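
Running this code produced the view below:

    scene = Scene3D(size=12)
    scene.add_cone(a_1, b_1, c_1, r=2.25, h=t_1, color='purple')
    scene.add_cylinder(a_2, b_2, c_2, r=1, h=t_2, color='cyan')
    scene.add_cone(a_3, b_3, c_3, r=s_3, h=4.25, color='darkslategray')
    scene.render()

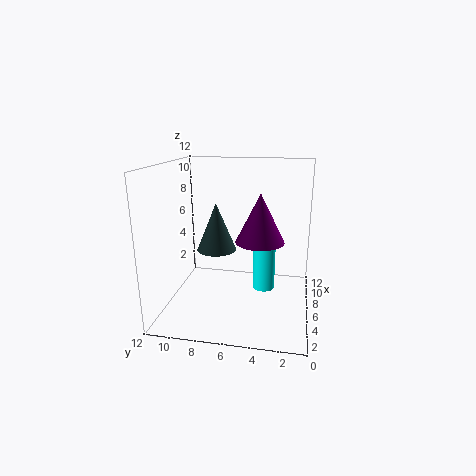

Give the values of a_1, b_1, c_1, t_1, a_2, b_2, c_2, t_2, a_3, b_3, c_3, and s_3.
a_1 = 8.75; b_1 = 4.5; c_1 = 4.75; t_1 = 4.5; a_2 = 8.25; b_2 = 4; c_2 = 0.5; t_2 = 4.5; a_3 = 7.5; b_3 = 8.25; c_3 = 4.25; s_3 = 1.75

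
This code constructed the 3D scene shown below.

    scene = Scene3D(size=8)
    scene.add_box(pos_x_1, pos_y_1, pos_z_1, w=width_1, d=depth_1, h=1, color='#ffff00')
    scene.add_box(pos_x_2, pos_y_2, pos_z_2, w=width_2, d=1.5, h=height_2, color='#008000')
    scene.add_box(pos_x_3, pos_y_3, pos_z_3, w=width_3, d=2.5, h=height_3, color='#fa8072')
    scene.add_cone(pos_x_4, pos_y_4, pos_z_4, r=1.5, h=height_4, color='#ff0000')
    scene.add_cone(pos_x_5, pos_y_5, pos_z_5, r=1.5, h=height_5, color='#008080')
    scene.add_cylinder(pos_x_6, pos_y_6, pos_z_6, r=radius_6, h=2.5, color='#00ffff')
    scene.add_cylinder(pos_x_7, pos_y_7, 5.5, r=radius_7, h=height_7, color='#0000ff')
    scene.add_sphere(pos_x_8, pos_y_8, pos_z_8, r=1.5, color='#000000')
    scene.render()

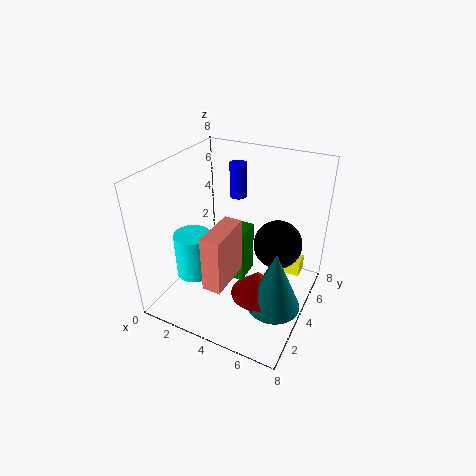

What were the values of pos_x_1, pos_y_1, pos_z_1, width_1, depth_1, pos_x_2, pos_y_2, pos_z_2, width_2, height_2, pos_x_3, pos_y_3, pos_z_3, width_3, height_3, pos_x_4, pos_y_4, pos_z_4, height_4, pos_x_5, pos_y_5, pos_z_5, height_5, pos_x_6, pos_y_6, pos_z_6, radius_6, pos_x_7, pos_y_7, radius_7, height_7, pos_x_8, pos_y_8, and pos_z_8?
pos_x_1 = 6, pos_y_1 = 6.5, pos_z_1 = 0.5, width_1 = 1, depth_1 = 1, pos_x_2 = 3, pos_y_2 = 3.5, pos_z_2 = 1.5, width_2 = 1.5, height_2 = 3, pos_x_3 = 3.5, pos_y_3 = 1, pos_z_3 = 2.5, width_3 = 1, height_3 = 3, pos_x_4 = 5.5, pos_y_4 = 3.5, pos_z_4 = 1, height_4 = 1.5, pos_x_5 = 6.5, pos_y_5 = 3.5, pos_z_5 = 0.5, height_5 = 3.5, pos_x_6 = 2, pos_y_6 = 2.5, pos_z_6 = 2, radius_6 = 1, pos_x_7 = 3, pos_y_7 = 6, radius_7 = 0.5, height_7 = 2, pos_x_8 = 5.5, pos_y_8 = 6.5, pos_z_8 = 2.5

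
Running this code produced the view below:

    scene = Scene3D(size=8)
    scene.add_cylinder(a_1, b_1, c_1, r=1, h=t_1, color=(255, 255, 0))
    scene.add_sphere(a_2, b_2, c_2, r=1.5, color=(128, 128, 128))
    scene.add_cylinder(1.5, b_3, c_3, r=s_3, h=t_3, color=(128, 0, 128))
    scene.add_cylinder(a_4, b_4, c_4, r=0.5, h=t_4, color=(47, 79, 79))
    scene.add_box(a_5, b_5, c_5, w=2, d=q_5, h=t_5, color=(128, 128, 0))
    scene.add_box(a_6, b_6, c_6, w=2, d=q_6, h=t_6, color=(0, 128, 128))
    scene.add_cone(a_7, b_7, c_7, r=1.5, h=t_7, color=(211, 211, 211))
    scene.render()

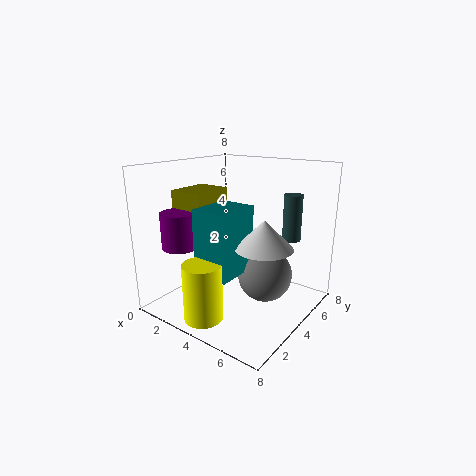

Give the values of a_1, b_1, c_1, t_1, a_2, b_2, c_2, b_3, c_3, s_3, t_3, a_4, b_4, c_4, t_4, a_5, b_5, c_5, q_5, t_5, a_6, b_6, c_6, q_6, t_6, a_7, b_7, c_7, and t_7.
a_1 = 4, b_1 = 1, c_1 = 0.5, t_1 = 3, a_2 = 5.5, b_2 = 4.5, c_2 = 2, b_3 = 2, c_3 = 3.5, s_3 = 1, t_3 = 2, a_4 = 6.5, b_4 = 5.5, c_4 = 4, t_4 = 2.5, a_5 = 0.5, b_5 = 2.5, c_5 = 4.5, q_5 = 2.5, t_5 = 2, a_6 = 3, b_6 = 1.5, c_6 = 2.5, q_6 = 2.5, t_6 = 3.5, a_7 = 6, b_7 = 3.5, c_7 = 4, t_7 = 1.5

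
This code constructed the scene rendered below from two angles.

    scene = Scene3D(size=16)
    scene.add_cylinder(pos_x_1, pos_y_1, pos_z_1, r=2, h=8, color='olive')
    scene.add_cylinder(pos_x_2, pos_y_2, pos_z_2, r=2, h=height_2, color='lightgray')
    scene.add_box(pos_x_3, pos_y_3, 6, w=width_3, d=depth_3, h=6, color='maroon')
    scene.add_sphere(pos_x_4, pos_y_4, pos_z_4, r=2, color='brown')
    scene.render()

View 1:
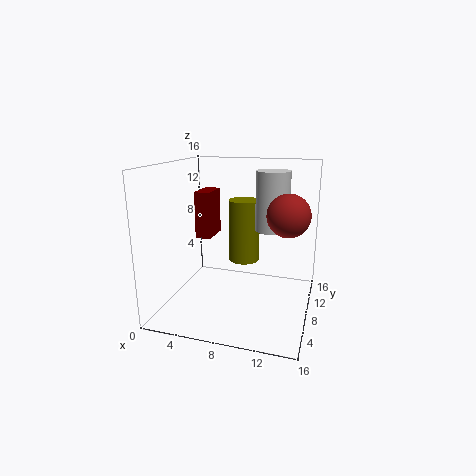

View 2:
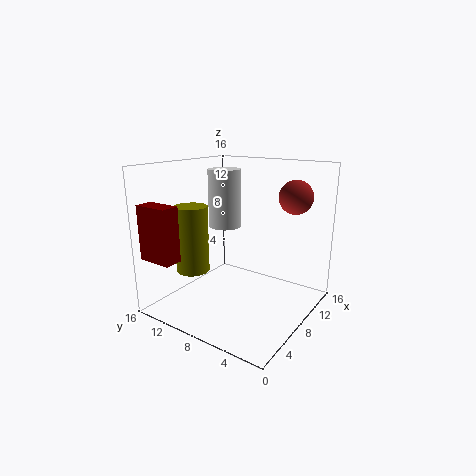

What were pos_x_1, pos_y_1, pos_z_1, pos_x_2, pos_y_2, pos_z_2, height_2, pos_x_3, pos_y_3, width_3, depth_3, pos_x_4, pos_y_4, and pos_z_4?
pos_x_1 = 7; pos_y_1 = 14; pos_z_1 = 3; pos_x_2 = 11; pos_y_2 = 12; pos_z_2 = 8; height_2 = 7; pos_x_3 = 1; pos_y_3 = 12; width_3 = 2; depth_3 = 4; pos_x_4 = 14; pos_y_4 = 4; pos_z_4 = 12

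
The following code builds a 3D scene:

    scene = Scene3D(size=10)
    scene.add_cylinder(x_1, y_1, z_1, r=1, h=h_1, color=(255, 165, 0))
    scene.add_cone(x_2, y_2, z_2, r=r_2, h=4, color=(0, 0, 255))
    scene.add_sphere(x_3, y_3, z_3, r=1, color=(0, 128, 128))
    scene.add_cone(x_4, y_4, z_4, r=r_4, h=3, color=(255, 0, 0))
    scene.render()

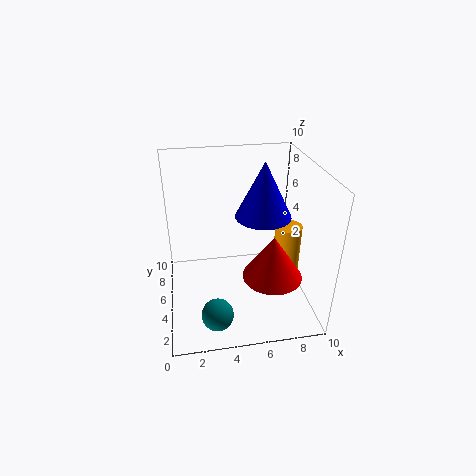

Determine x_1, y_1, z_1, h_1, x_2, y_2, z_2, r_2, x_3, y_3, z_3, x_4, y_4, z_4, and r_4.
x_1 = 9; y_1 = 6; z_1 = 1; h_1 = 4; x_2 = 7; y_2 = 6; z_2 = 6; r_2 = 2; x_3 = 3; y_3 = 1; z_3 = 2; x_4 = 7; y_4 = 3; z_4 = 3; r_4 = 2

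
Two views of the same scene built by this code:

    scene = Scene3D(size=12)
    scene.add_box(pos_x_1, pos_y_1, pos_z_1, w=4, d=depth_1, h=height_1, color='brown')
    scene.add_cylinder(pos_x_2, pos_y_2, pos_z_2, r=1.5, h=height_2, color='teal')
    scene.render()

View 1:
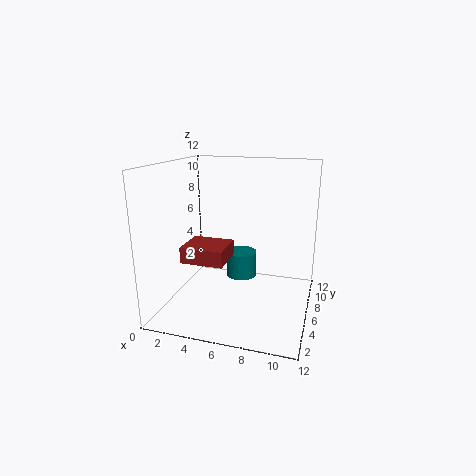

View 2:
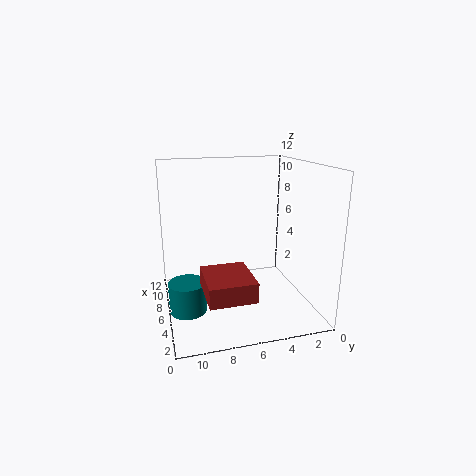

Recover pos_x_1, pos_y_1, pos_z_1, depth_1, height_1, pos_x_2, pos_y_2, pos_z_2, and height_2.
pos_x_1 = 0.5
pos_y_1 = 6
pos_z_1 = 3
depth_1 = 3.5
height_1 = 1.5
pos_x_2 = 5
pos_y_2 = 10.5
pos_z_2 = 0.5
height_2 = 2.5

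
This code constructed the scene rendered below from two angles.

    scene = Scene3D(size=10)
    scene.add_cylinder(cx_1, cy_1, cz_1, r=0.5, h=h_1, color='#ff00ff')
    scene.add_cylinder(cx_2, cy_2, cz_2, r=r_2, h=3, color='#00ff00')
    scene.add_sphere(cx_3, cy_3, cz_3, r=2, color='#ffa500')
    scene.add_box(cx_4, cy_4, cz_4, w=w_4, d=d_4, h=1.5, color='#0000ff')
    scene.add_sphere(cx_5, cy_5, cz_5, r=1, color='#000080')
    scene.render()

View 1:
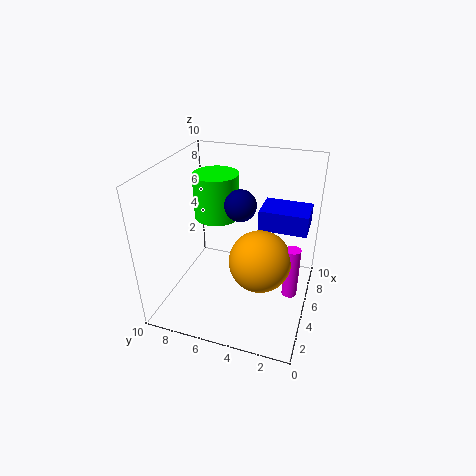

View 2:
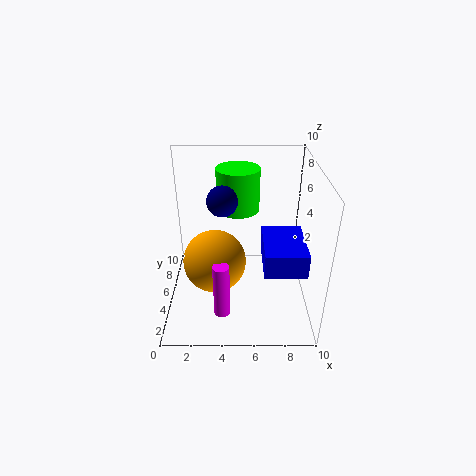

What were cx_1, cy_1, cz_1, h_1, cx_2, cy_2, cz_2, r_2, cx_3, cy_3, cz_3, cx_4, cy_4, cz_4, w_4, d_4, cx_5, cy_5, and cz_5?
cx_1 = 4
cy_1 = 1
cz_1 = 2
h_1 = 3.5
cx_2 = 5
cy_2 = 6.5
cz_2 = 6.5
r_2 = 1.5
cx_3 = 3.5
cy_3 = 3
cz_3 = 4.5
cx_4 = 6.5
cy_4 = 0.5
cz_4 = 5
w_4 = 2.5
d_4 = 3.5
cx_5 = 4
cy_5 = 4.5
cz_5 = 8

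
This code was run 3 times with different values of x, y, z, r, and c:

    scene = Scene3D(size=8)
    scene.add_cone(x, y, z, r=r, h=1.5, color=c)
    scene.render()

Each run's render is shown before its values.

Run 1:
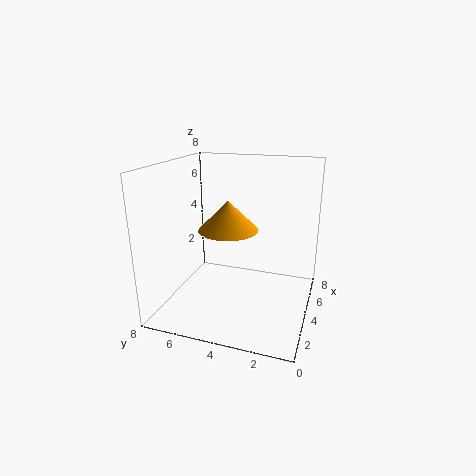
x = 2.5; y = 4; z = 5; r = 1.5; c = 'orange'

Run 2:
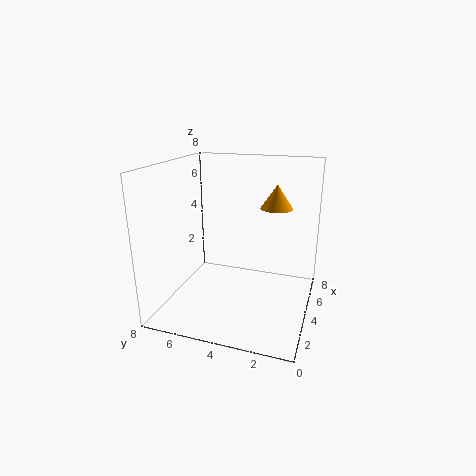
x = 7; y = 2.5; z = 5; r = 1; c = 'orange'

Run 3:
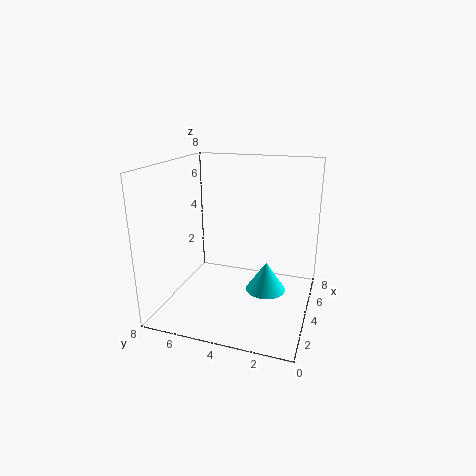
x = 2.5; y = 2; z = 2; r = 1; c = 'cyan'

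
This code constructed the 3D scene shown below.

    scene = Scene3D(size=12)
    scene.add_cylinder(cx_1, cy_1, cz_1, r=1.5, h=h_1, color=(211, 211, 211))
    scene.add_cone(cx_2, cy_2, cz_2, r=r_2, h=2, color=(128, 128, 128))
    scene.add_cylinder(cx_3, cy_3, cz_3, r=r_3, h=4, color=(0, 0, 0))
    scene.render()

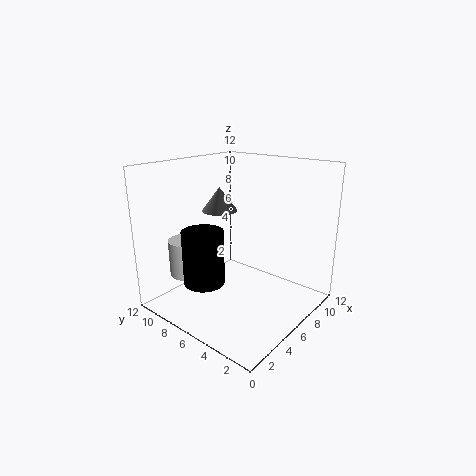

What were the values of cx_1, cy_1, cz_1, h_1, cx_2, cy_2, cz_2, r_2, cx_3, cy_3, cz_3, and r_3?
cx_1 = 3, cy_1 = 9, cz_1 = 3, h_1 = 3, cx_2 = 6, cy_2 = 8, cz_2 = 8, r_2 = 1.5, cx_3 = 1.5, cy_3 = 5.5, cz_3 = 4, r_3 = 1.5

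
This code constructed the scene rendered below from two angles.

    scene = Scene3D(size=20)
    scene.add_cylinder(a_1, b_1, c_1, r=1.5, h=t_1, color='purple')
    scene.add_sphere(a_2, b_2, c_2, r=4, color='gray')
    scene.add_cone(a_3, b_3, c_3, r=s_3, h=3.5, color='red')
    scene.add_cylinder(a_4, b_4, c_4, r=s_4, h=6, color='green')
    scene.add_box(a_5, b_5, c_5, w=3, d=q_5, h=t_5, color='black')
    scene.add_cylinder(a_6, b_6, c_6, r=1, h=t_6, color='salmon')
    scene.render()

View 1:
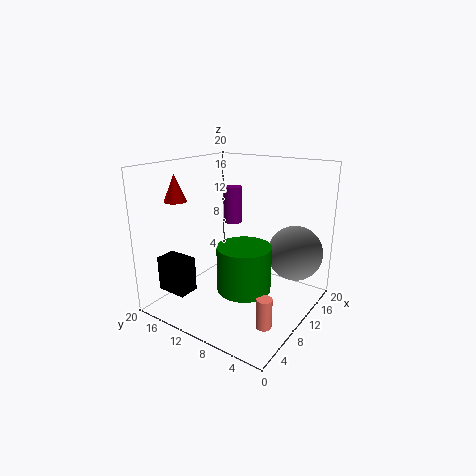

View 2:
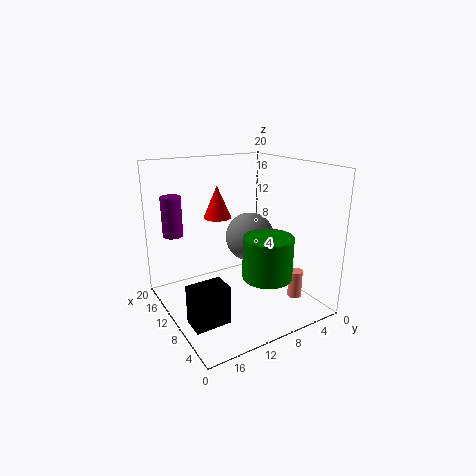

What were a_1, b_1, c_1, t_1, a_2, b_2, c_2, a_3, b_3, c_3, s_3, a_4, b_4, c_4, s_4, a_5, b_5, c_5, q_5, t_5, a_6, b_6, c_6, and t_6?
a_1 = 18; b_1 = 16.5; c_1 = 9; t_1 = 6; a_2 = 16; b_2 = 4; c_2 = 7; a_3 = 4.5; b_3 = 16; c_3 = 15.5; s_3 = 1.5; a_4 = 7; b_4 = 7; c_4 = 4.5; s_4 = 3.5; a_5 = 3.5; b_5 = 15; c_5 = 2; q_5 = 4.5; t_5 = 5; a_6 = 5.5; b_6 = 3; c_6 = 1; t_6 = 4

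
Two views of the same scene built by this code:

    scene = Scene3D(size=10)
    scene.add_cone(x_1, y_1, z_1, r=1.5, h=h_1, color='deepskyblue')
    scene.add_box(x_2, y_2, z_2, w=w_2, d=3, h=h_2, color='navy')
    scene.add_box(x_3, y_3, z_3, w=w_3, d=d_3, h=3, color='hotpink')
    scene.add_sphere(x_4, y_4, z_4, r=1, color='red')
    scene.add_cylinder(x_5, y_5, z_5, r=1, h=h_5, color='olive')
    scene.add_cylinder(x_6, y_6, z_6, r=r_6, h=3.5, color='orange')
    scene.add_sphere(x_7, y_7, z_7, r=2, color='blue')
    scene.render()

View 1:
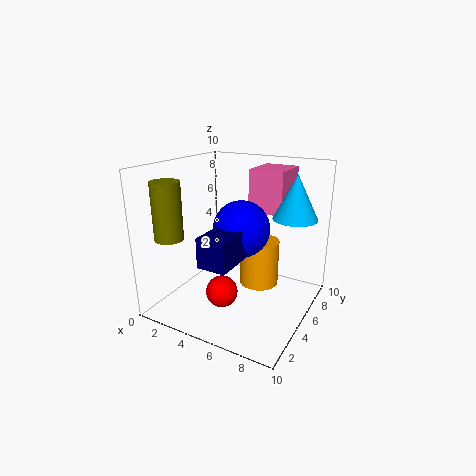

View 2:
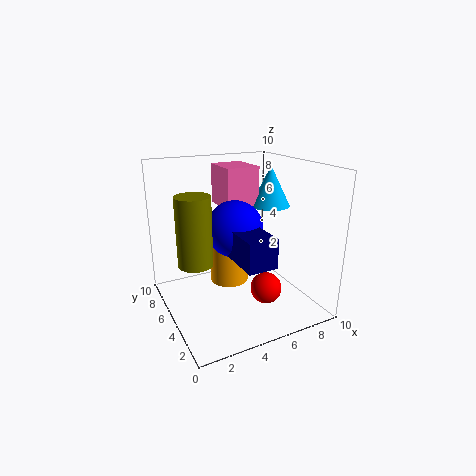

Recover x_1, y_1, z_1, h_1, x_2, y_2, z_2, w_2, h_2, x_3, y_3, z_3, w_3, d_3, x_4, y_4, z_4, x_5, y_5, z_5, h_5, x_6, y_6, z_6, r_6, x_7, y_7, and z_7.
x_1 = 8.5
y_1 = 6.5
z_1 = 6.5
h_1 = 3
x_2 = 4
y_2 = 1.5
z_2 = 4
w_2 = 2
h_2 = 2
x_3 = 5
y_3 = 6.5
z_3 = 6.5
w_3 = 2.5
d_3 = 3
x_4 = 5.5
y_4 = 2
z_4 = 2.5
x_5 = 1
y_5 = 2.5
z_5 = 5
h_5 = 4
x_6 = 5.5
y_6 = 7.5
z_6 = 0.5
r_6 = 1.5
x_7 = 5
y_7 = 5.5
z_7 = 5.5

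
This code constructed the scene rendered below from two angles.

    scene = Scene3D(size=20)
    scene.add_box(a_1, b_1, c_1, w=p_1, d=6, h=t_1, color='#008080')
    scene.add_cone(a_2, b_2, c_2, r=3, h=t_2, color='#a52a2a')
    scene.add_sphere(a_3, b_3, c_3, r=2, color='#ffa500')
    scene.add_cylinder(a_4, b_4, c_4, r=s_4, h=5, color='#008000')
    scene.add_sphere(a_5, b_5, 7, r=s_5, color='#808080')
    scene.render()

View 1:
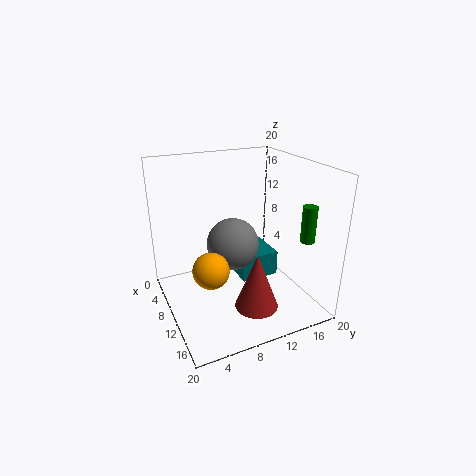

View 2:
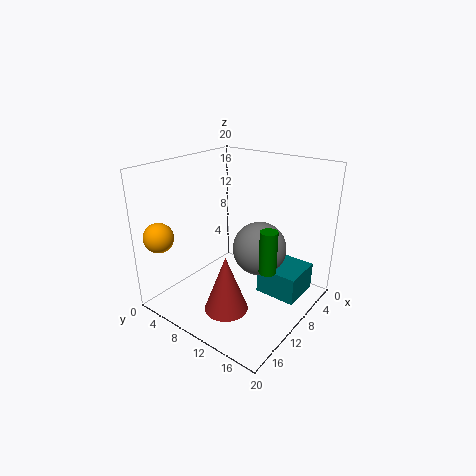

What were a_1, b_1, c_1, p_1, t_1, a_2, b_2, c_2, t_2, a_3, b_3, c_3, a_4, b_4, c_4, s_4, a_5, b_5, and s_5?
a_1 = 2
b_1 = 12
c_1 = 1
p_1 = 6
t_1 = 4
a_2 = 14
b_2 = 11
c_2 = 1
t_2 = 8
a_3 = 18
b_3 = 3
c_3 = 11
a_4 = 15
b_4 = 18
c_4 = 10
s_4 = 1
a_5 = 6
b_5 = 11
s_5 = 4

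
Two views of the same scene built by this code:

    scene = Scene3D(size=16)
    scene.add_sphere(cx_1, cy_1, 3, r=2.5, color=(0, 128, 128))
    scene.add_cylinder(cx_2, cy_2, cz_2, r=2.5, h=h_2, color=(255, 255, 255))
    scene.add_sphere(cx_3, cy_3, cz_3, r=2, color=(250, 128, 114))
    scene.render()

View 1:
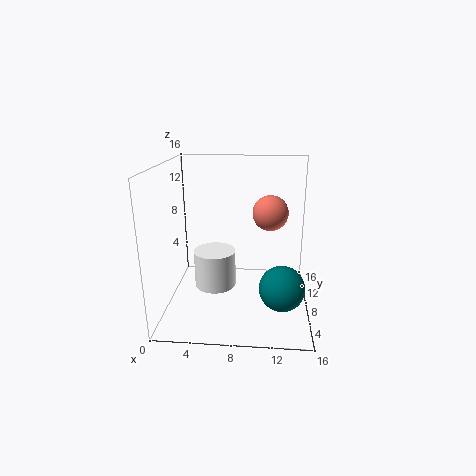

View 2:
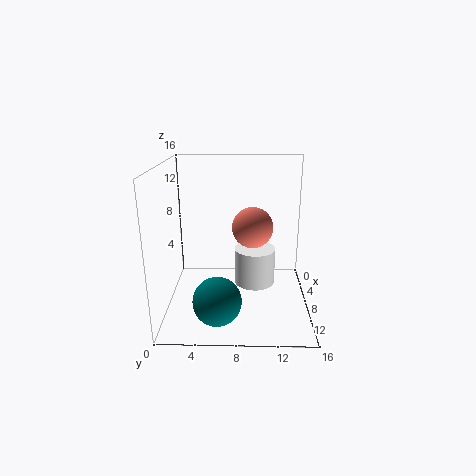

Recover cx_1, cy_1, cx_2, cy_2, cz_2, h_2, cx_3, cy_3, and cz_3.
cx_1 = 13; cy_1 = 6; cx_2 = 5; cy_2 = 10; cz_2 = 1; h_2 = 4.5; cx_3 = 11.5; cy_3 = 9.5; cz_3 = 10.5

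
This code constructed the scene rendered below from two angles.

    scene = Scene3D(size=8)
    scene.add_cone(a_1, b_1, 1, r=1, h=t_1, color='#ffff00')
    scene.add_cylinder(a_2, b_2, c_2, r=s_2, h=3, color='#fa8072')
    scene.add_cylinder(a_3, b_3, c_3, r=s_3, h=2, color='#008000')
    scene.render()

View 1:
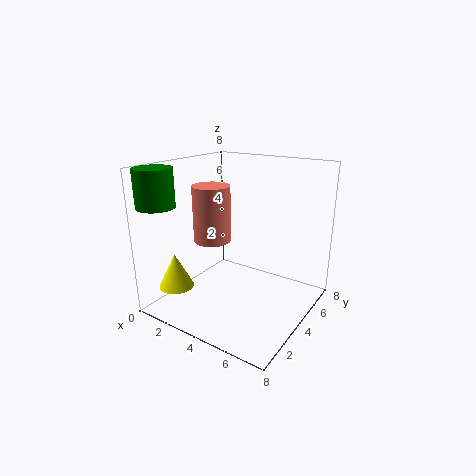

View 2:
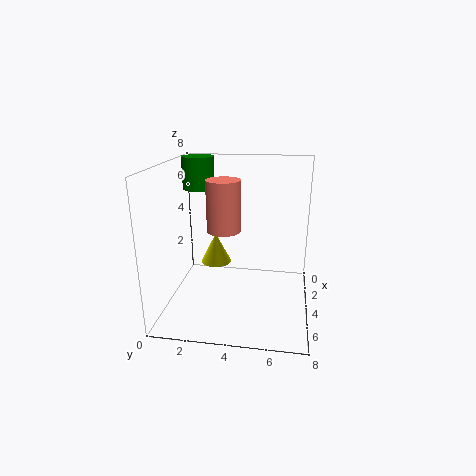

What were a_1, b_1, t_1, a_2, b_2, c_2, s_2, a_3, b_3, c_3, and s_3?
a_1 = 1
b_1 = 2
t_1 = 2
a_2 = 3
b_2 = 3
c_2 = 4
s_2 = 1
a_3 = 1
b_3 = 1
c_3 = 6
s_3 = 1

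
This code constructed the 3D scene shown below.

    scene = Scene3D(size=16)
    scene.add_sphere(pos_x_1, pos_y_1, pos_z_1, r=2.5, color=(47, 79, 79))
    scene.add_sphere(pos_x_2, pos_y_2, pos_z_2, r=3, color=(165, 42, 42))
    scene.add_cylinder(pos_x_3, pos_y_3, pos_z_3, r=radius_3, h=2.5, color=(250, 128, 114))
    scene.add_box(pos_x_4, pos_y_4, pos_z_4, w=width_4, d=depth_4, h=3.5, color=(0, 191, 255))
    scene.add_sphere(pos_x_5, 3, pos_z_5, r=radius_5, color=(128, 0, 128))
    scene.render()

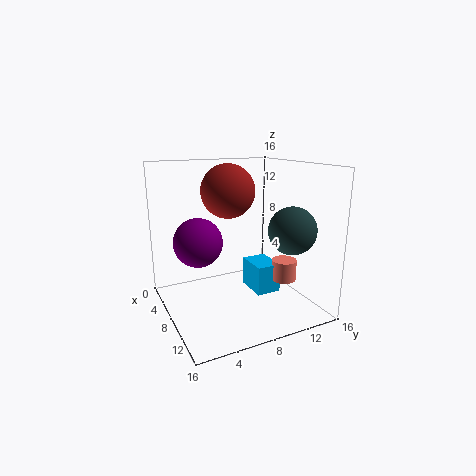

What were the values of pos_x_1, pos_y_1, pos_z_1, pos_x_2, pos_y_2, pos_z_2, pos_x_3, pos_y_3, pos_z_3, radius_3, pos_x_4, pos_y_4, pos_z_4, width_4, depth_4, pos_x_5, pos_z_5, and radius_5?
pos_x_1 = 12.5; pos_y_1 = 12; pos_z_1 = 9.5; pos_x_2 = 6.5; pos_y_2 = 7.5; pos_z_2 = 13; pos_x_3 = 8.5; pos_y_3 = 14; pos_z_3 = 2; radius_3 = 1.5; pos_x_4 = 4.5; pos_y_4 = 10.5; pos_z_4 = 0.5; width_4 = 4; depth_4 = 3; pos_x_5 = 9; pos_z_5 = 8.5; radius_5 = 2.5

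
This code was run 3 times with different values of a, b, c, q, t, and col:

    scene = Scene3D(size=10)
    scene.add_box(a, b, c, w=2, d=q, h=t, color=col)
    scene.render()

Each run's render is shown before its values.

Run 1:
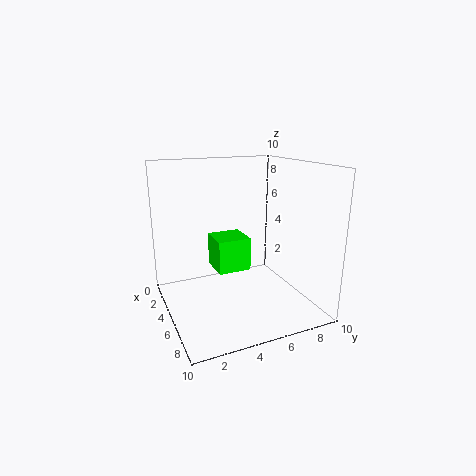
a = 6; b = 2.5; c = 4; q = 2; t = 2; col = 'lime'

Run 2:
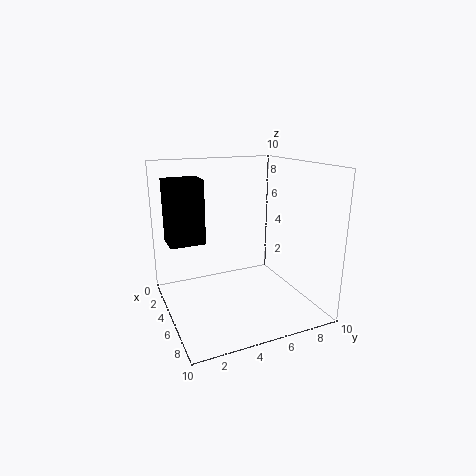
a = 2; b = 0.5; c = 4.5; q = 2.5; t = 4.5; col = 'black'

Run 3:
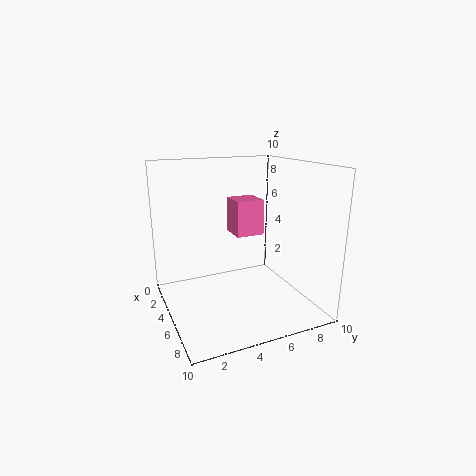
a = 3; b = 5; c = 5; q = 2; t = 2.5; col = 'hotpink'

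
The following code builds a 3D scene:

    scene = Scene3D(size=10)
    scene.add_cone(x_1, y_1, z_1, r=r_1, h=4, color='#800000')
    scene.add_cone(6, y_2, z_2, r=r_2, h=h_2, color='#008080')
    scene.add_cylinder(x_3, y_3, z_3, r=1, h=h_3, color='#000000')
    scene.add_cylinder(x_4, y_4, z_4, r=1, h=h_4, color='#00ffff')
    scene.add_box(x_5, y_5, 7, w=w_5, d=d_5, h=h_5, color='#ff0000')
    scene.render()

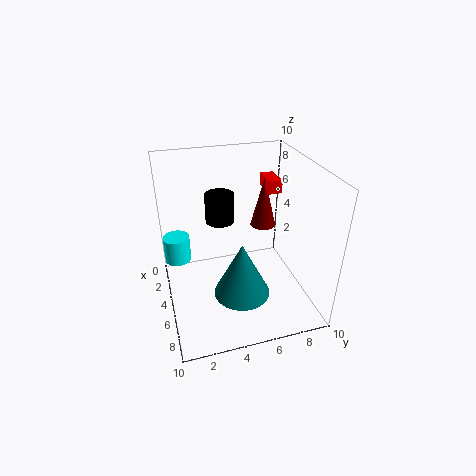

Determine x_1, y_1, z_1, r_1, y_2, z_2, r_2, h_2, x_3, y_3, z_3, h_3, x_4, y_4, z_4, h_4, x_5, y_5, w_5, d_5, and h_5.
x_1 = 2; y_1 = 8; z_1 = 4; r_1 = 1; y_2 = 5; z_2 = 1; r_2 = 2; h_2 = 4; x_3 = 4; y_3 = 4; z_3 = 6; h_3 = 2; x_4 = 2; y_4 = 1; z_4 = 2; h_4 = 2; x_5 = 1; y_5 = 8; w_5 = 2; d_5 = 1; h_5 = 1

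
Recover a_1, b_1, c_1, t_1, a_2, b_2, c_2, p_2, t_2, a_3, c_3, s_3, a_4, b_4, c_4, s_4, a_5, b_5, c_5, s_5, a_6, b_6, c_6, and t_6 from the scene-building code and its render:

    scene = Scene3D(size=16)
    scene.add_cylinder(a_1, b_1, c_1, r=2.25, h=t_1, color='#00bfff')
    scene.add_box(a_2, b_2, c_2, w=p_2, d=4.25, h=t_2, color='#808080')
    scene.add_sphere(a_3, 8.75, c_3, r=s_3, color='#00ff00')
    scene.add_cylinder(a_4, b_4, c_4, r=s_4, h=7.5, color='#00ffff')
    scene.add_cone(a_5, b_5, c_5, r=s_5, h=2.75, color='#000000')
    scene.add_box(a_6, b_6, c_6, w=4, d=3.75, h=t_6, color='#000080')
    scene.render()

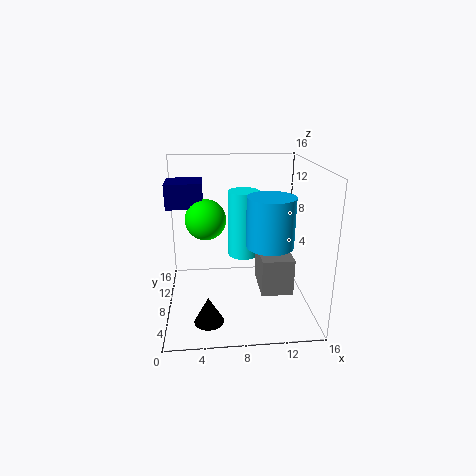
a_1 = 10.5; b_1 = 2.75; c_1 = 9.25; t_1 = 4.75; a_2 = 9.5; b_2 = 0.75; c_2 = 5; p_2 = 3; t_2 = 3.5; a_3 = 4.5; c_3 = 10; s_3 = 2.25; a_4 = 8.75; b_4 = 9.25; c_4 = 5.5; s_4 = 1.75; a_5 = 4.5; b_5 = 2.5; c_5 = 1.25; s_5 = 1.5; a_6 = 0.25; b_6 = 8.5; c_6 = 11.25; t_6 = 2.75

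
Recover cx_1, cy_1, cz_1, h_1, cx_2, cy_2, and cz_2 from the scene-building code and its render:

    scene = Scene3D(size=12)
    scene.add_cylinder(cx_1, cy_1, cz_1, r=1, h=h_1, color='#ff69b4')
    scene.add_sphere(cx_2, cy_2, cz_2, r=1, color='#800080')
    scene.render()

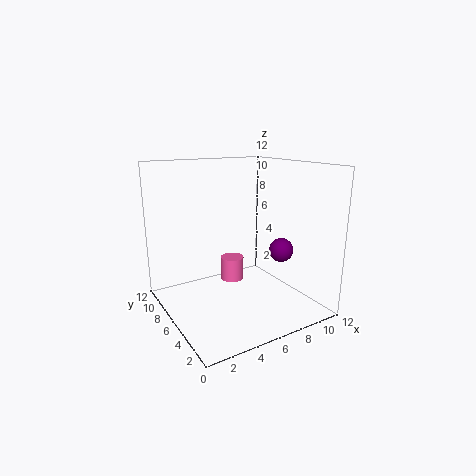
cx_1 = 6
cy_1 = 7
cz_1 = 2
h_1 = 2
cx_2 = 9
cy_2 = 4
cz_2 = 5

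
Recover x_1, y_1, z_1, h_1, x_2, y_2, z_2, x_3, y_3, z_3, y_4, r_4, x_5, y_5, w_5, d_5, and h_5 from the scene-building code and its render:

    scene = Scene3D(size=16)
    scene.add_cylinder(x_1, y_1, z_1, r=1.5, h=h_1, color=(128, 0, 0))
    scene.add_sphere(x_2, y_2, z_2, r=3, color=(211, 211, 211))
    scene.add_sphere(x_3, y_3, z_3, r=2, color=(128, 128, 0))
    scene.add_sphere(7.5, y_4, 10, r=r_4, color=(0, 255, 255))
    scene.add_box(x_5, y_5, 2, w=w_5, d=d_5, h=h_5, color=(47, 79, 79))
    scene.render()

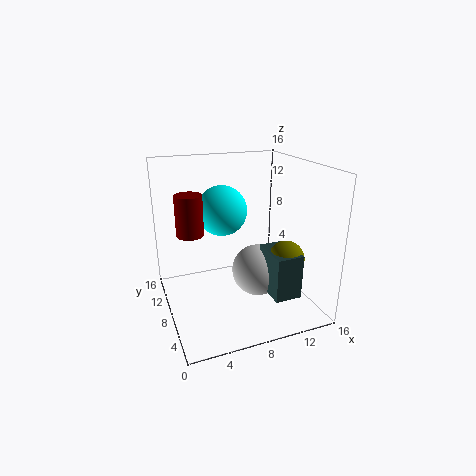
x_1 = 3
y_1 = 9.5
z_1 = 8.5
h_1 = 4.5
x_2 = 10.5
y_2 = 8
z_2 = 3.5
x_3 = 12.5
y_3 = 5
z_3 = 6
y_4 = 12
r_4 = 3
x_5 = 10.5
y_5 = 3
w_5 = 3
d_5 = 4.5
h_5 = 5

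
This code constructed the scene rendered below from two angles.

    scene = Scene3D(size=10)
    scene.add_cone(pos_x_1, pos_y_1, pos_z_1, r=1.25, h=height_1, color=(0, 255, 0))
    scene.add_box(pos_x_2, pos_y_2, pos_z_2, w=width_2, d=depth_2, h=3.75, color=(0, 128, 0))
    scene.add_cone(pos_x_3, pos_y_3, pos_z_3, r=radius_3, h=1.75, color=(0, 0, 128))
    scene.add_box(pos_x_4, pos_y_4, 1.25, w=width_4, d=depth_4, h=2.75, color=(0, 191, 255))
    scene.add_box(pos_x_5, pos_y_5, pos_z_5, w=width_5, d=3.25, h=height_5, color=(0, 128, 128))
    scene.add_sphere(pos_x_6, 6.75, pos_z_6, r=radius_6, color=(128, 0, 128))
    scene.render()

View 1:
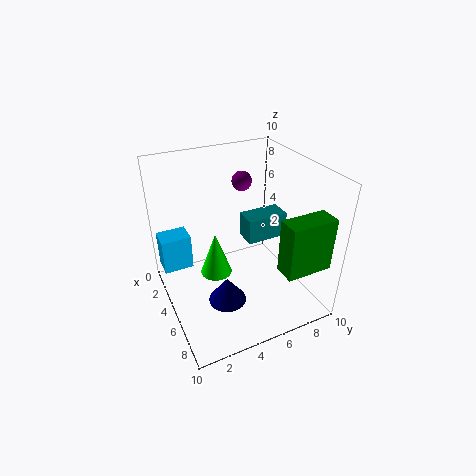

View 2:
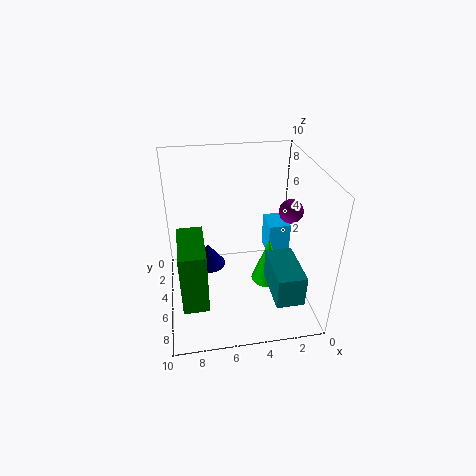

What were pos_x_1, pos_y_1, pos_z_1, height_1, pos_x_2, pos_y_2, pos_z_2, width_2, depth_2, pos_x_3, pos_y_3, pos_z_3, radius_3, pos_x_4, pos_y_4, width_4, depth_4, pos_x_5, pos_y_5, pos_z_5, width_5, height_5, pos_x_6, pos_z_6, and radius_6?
pos_x_1 = 2.5, pos_y_1 = 4.25, pos_z_1 = 0.5, height_1 = 3.5, pos_x_2 = 7.5, pos_y_2 = 6.75, pos_z_2 = 3.5, width_2 = 1.5, depth_2 = 3.25, pos_x_3 = 7, pos_y_3 = 3.25, pos_z_3 = 1.75, radius_3 = 1.25, pos_x_4 = 0.25, pos_y_4 = 0.25, width_4 = 1.75, depth_4 = 2.25, pos_x_5 = 1.75, pos_y_5 = 6.75, pos_z_5 = 3, width_5 = 1.75, height_5 = 2, pos_x_6 = 2, pos_z_6 = 7.75, radius_6 = 0.75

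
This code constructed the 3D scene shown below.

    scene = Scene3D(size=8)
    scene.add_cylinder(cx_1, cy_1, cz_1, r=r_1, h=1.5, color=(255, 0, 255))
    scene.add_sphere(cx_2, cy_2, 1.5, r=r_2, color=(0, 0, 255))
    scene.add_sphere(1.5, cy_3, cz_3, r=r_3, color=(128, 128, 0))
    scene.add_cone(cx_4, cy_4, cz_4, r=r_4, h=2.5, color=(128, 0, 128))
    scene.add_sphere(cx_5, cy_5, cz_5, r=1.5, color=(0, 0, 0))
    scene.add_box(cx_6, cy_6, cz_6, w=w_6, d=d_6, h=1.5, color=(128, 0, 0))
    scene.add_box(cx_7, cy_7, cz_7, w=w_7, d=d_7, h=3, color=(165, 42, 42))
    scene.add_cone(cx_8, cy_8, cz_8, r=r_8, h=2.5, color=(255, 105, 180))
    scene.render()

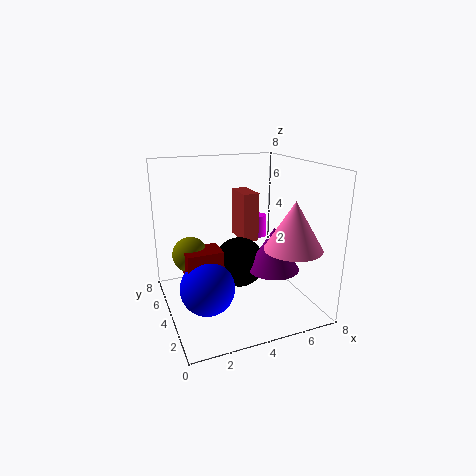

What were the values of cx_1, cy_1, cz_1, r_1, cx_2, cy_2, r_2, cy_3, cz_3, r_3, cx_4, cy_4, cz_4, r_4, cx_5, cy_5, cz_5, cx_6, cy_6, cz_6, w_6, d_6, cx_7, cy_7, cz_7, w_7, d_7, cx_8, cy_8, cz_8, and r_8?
cx_1 = 7; cy_1 = 7.5; cz_1 = 2.5; r_1 = 0.5; cx_2 = 2; cy_2 = 3.5; r_2 = 1.5; cy_3 = 5; cz_3 = 3; r_3 = 1; cx_4 = 6; cy_4 = 3.5; cz_4 = 2; r_4 = 1.5; cx_5 = 4.5; cy_5 = 5; cz_5 = 2; cx_6 = 1; cy_6 = 3.5; cz_6 = 2; w_6 = 2; d_6 = 1.5; cx_7 = 5; cy_7 = 5.5; cz_7 = 3; w_7 = 1; d_7 = 2; cx_8 = 6; cy_8 = 1.5; cz_8 = 4; r_8 = 1.5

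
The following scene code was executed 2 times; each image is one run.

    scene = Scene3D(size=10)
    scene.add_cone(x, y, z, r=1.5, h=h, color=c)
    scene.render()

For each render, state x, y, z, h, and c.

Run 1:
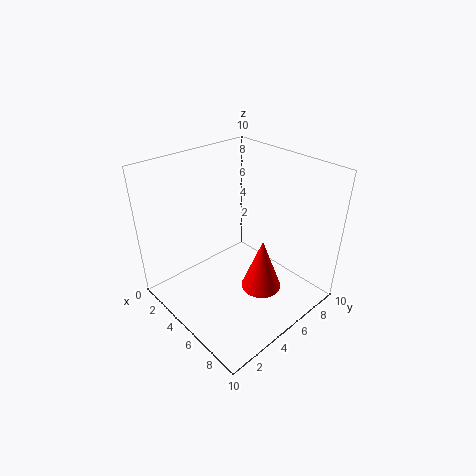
x = 6
y = 6.5
z = 0.5
h = 4
c = 'red'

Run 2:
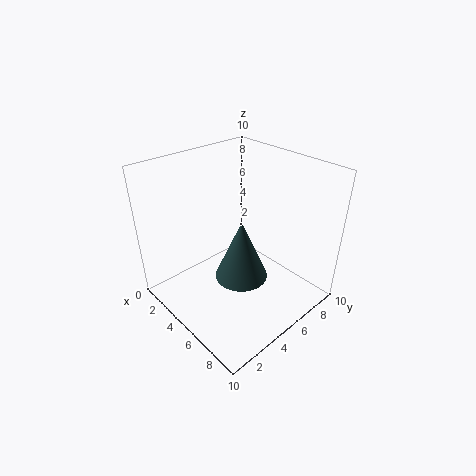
x = 8
y = 2.5
z = 5
h = 3.5
c = 'darkslategray'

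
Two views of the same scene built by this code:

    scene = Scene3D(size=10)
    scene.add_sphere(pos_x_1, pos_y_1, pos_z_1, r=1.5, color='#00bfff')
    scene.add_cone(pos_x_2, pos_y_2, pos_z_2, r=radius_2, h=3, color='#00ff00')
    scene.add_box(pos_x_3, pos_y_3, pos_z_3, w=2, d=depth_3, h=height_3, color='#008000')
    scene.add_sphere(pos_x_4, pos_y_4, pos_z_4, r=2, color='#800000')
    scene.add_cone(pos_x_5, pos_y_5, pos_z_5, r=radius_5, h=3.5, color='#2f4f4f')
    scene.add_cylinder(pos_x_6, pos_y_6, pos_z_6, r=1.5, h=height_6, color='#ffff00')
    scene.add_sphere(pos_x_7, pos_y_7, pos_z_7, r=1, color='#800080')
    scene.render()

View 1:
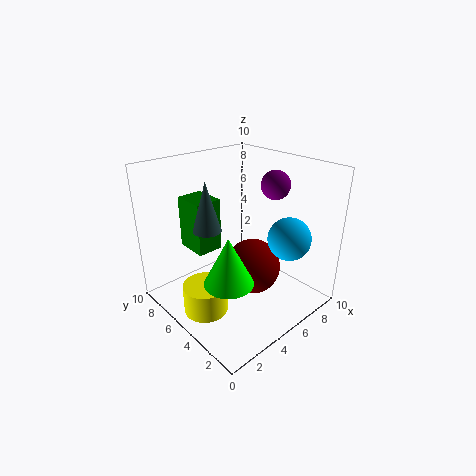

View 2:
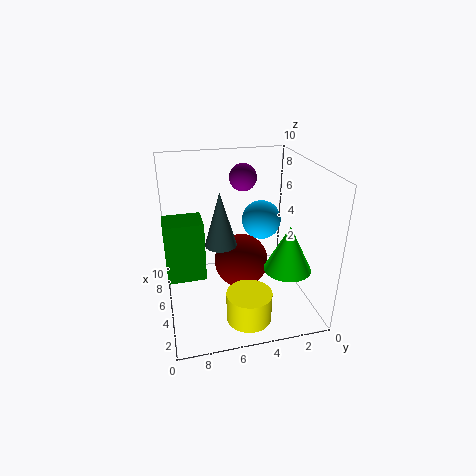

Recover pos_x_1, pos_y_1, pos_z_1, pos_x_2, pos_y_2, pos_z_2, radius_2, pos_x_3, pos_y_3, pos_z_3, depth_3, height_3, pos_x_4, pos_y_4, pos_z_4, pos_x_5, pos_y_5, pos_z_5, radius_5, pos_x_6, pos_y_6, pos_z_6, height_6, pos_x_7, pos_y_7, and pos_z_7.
pos_x_1 = 7.5; pos_y_1 = 2.5; pos_z_1 = 5; pos_x_2 = 2; pos_y_2 = 2.5; pos_z_2 = 4; radius_2 = 1.5; pos_x_3 = 3.5; pos_y_3 = 7.5; pos_z_3 = 3; depth_3 = 2.5; height_3 = 4; pos_x_4 = 6; pos_y_4 = 4.5; pos_z_4 = 2.5; pos_x_5 = 3.5; pos_y_5 = 6.5; pos_z_5 = 5.5; radius_5 = 1; pos_x_6 = 2; pos_y_6 = 5; pos_z_6 = 0.5; height_6 = 2; pos_x_7 = 7.5; pos_y_7 = 4; pos_z_7 = 8.5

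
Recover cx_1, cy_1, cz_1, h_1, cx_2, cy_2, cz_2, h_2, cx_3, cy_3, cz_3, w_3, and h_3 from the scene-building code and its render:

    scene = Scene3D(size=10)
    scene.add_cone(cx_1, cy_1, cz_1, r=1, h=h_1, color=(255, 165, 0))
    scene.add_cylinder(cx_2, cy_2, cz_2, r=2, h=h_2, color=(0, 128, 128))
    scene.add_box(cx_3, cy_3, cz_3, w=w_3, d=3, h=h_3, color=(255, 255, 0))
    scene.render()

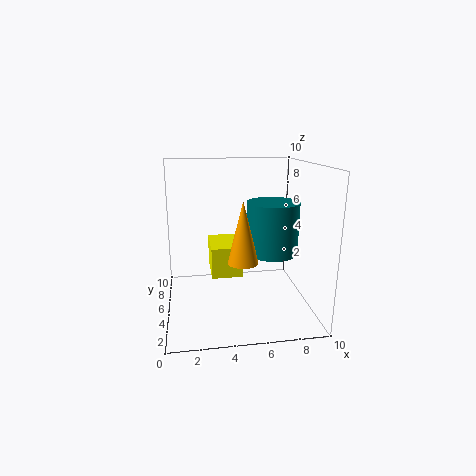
cx_1 = 5, cy_1 = 3, cz_1 = 4, h_1 = 4, cx_2 = 8, cy_2 = 7, cz_2 = 3, h_2 = 4, cx_3 = 3, cy_3 = 3, cz_3 = 3, w_3 = 2, h_3 = 2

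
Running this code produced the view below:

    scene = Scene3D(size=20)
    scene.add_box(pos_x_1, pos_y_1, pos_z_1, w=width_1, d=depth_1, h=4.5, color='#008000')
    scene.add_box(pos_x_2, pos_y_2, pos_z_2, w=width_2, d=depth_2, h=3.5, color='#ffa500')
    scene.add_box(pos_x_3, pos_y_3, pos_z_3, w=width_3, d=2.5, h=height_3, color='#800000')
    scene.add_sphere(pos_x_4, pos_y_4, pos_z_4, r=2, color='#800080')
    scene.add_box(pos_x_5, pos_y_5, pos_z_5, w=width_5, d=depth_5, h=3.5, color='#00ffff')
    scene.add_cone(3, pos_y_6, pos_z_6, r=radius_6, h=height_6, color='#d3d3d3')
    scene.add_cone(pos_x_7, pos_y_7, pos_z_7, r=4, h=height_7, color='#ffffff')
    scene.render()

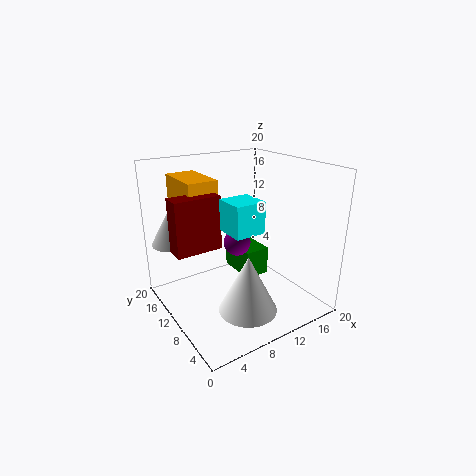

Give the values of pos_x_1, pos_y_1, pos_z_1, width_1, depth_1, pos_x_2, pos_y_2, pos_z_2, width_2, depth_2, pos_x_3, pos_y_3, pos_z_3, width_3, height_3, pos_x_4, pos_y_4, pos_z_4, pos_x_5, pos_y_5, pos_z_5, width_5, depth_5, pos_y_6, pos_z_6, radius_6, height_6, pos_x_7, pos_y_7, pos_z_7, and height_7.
pos_x_1 = 13.5
pos_y_1 = 12.5
pos_z_1 = 1
width_1 = 4
depth_1 = 6.5
pos_x_2 = 3
pos_y_2 = 10
pos_z_2 = 15
width_2 = 4
depth_2 = 7
pos_x_3 = 0.5
pos_y_3 = 8.5
pos_z_3 = 10
width_3 = 6
height_3 = 7
pos_x_4 = 11.5
pos_y_4 = 12.5
pos_z_4 = 8
pos_x_5 = 4
pos_y_5 = 1
pos_z_5 = 14.5
width_5 = 3.5
depth_5 = 3.5
pos_y_6 = 16.5
pos_z_6 = 8.5
radius_6 = 3
height_6 = 5.5
pos_x_7 = 9
pos_y_7 = 6
pos_z_7 = 1
height_7 = 8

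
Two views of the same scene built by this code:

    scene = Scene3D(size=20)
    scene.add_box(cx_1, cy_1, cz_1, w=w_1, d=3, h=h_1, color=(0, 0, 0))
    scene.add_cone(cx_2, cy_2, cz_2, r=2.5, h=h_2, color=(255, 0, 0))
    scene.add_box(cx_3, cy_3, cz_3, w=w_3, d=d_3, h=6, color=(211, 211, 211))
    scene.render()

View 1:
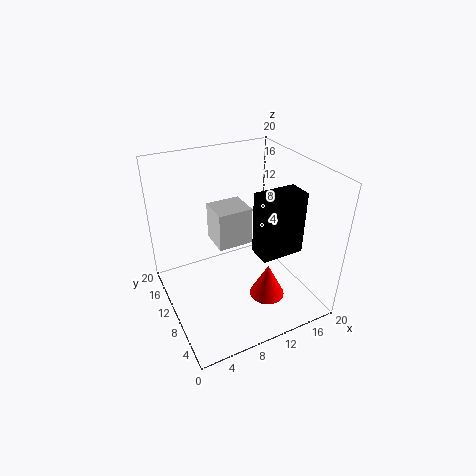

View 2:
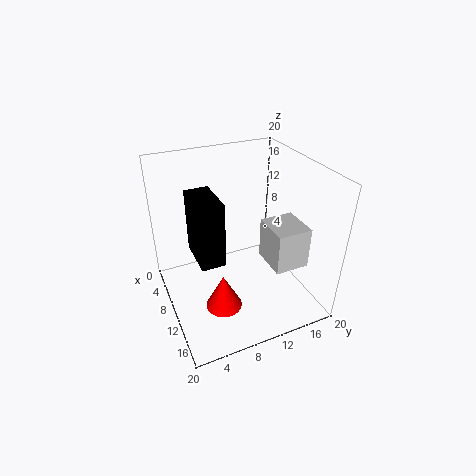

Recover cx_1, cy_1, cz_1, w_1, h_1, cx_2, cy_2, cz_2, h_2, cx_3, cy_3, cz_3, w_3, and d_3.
cx_1 = 10; cy_1 = 3; cz_1 = 10.5; w_1 = 5.5; h_1 = 8; cx_2 = 13; cy_2 = 6.5; cz_2 = 1.5; h_2 = 5; cx_3 = 9; cy_3 = 14; cz_3 = 5.5; w_3 = 5.5; d_3 = 5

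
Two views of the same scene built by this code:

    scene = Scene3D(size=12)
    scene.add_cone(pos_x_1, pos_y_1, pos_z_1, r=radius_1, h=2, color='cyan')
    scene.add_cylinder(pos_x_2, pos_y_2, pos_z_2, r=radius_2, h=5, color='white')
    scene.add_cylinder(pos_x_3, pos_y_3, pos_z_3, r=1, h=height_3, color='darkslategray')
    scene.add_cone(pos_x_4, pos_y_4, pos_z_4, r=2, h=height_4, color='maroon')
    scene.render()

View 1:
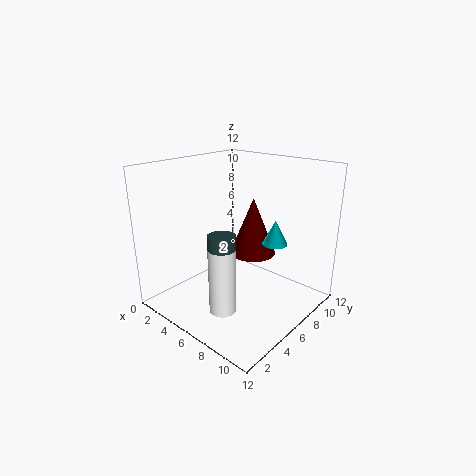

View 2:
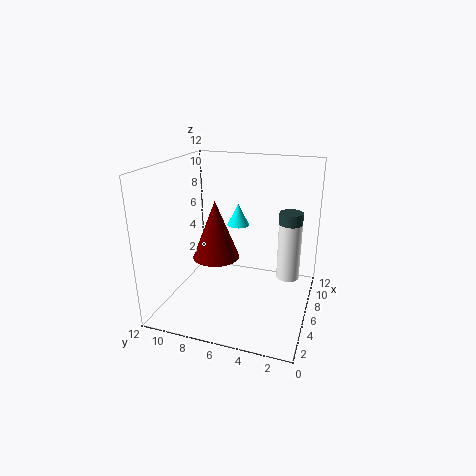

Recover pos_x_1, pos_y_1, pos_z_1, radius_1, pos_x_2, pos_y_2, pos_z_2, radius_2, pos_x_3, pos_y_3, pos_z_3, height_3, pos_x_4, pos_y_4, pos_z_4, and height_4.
pos_x_1 = 9, pos_y_1 = 7, pos_z_1 = 6, radius_1 = 1, pos_x_2 = 8, pos_y_2 = 2, pos_z_2 = 2, radius_2 = 1, pos_x_3 = 8, pos_y_3 = 2, pos_z_3 = 6, height_3 = 2, pos_x_4 = 6, pos_y_4 = 8, pos_z_4 = 4, height_4 = 5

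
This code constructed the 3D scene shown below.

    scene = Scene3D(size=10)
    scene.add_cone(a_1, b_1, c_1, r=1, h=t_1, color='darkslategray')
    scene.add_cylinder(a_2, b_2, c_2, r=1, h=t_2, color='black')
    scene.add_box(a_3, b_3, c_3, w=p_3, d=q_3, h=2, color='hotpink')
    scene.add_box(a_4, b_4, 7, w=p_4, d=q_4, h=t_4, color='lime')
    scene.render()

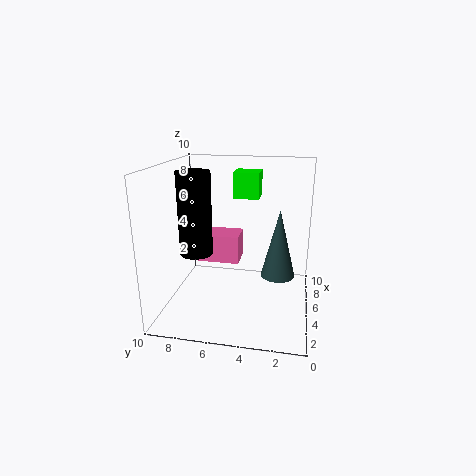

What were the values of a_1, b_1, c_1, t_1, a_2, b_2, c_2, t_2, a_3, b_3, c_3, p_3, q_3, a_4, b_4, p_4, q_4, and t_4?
a_1 = 2; b_1 = 2; c_1 = 4; t_1 = 4; a_2 = 2; b_2 = 7; c_2 = 5; t_2 = 5; a_3 = 5; b_3 = 5; c_3 = 3; p_3 = 2; q_3 = 3; a_4 = 8; b_4 = 4; p_4 = 2; q_4 = 2; t_4 = 2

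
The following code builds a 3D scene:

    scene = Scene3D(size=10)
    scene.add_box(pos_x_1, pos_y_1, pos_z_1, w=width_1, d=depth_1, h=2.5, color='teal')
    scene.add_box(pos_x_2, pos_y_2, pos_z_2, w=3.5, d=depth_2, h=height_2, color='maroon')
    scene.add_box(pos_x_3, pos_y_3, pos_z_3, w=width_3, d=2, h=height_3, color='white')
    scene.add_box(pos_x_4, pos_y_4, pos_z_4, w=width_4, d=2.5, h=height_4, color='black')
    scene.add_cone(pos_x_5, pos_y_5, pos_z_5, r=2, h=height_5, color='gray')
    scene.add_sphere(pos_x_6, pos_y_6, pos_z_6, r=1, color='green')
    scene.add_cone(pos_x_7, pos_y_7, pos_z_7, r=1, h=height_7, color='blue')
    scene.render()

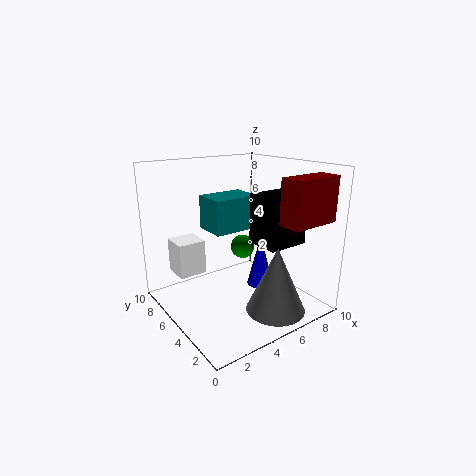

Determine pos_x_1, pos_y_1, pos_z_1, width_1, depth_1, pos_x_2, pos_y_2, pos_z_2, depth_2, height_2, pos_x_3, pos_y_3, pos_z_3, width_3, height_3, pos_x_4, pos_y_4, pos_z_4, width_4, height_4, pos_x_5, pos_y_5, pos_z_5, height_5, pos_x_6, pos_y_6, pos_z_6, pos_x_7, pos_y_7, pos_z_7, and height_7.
pos_x_1 = 4
pos_y_1 = 6
pos_z_1 = 5
width_1 = 3.5
depth_1 = 2.5
pos_x_2 = 6
pos_y_2 = 0.5
pos_z_2 = 6.5
depth_2 = 1.5
height_2 = 3
pos_x_3 = 1.5
pos_y_3 = 7
pos_z_3 = 2
width_3 = 2
height_3 = 2.5
pos_x_4 = 6
pos_y_4 = 2.5
pos_z_4 = 4.5
width_4 = 3
height_4 = 3.5
pos_x_5 = 6
pos_y_5 = 2
pos_z_5 = 0.5
height_5 = 4.5
pos_x_6 = 8
pos_y_6 = 8.5
pos_z_6 = 2.5
pos_x_7 = 7.5
pos_y_7 = 5.5
pos_z_7 = 0.5
height_7 = 4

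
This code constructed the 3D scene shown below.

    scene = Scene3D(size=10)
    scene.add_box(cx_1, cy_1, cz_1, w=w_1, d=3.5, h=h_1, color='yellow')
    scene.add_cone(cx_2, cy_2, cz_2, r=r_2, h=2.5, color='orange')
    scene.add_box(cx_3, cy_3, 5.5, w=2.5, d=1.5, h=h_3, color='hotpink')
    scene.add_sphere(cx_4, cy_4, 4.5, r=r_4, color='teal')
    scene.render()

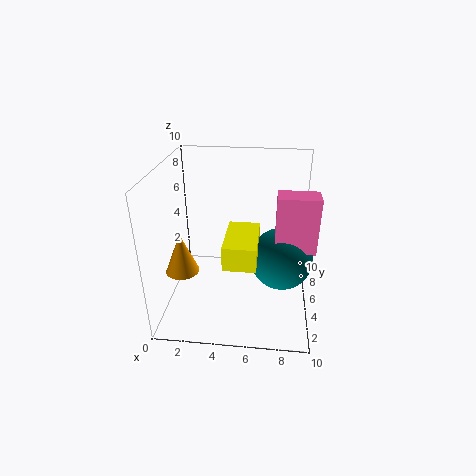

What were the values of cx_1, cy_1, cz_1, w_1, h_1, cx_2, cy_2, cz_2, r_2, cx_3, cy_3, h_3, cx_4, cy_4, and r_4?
cx_1 = 4.5; cy_1 = 1; cz_1 = 5; w_1 = 2; h_1 = 1.5; cx_2 = 2; cy_2 = 1.5; cz_2 = 4.5; r_2 = 1; cx_3 = 7.5; cy_3 = 2.5; h_3 = 3.5; cx_4 = 8; cy_4 = 3.5; r_4 = 2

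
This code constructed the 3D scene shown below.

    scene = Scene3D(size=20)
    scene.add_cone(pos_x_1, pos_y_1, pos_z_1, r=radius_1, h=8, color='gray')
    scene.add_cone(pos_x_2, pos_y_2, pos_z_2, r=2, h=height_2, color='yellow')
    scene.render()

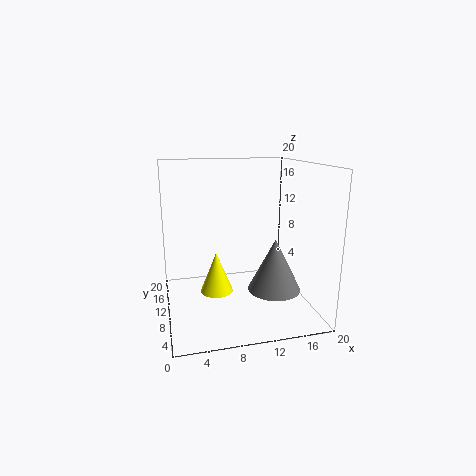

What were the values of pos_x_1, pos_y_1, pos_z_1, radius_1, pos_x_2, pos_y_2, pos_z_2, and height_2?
pos_x_1 = 16; pos_y_1 = 11; pos_z_1 = 1; radius_1 = 4; pos_x_2 = 6; pos_y_2 = 5; pos_z_2 = 5; height_2 = 5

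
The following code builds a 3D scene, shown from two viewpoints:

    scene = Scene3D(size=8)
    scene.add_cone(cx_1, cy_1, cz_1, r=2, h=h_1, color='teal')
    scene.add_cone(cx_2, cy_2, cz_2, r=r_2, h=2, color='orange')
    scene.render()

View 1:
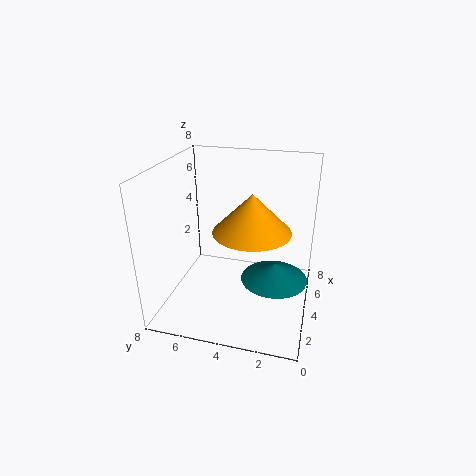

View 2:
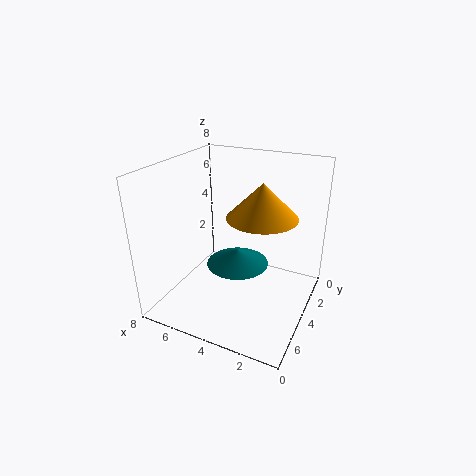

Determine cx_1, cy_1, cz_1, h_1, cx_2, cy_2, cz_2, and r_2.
cx_1 = 5, cy_1 = 2, cz_1 = 1, h_1 = 1, cx_2 = 3, cy_2 = 3, cz_2 = 5, r_2 = 2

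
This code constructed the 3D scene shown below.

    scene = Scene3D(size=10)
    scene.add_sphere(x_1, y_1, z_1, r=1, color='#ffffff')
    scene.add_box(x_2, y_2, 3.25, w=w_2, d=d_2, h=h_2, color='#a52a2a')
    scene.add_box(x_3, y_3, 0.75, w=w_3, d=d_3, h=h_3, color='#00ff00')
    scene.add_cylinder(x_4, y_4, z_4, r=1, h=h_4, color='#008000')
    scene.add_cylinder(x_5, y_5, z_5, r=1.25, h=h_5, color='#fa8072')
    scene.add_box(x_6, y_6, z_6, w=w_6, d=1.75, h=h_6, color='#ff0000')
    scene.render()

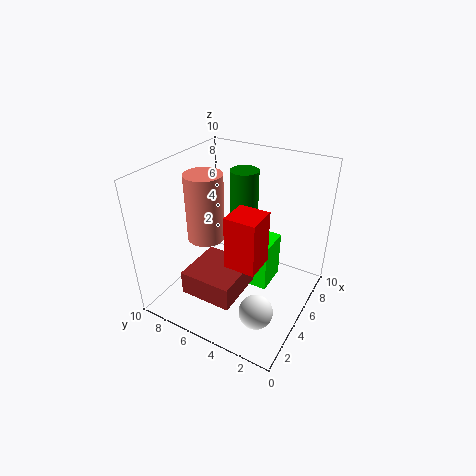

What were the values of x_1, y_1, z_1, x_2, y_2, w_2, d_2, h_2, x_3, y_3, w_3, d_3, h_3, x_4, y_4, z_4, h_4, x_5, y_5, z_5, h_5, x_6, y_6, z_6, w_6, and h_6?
x_1 = 1, y_1 = 1.5, z_1 = 3.25, x_2 = 0.25, y_2 = 3, w_2 = 3.25, d_2 = 3.25, h_2 = 1.5, x_3 = 5.5, y_3 = 3, w_3 = 2.5, d_3 = 2, h_3 = 3.5, x_4 = 6.75, y_4 = 5.5, z_4 = 6, h_4 = 3.25, x_5 = 3.75, y_5 = 6.75, z_5 = 5.25, h_5 = 4.5, x_6 = 0.5, y_6 = 1.5, z_6 = 6.25, w_6 = 1.75, h_6 = 3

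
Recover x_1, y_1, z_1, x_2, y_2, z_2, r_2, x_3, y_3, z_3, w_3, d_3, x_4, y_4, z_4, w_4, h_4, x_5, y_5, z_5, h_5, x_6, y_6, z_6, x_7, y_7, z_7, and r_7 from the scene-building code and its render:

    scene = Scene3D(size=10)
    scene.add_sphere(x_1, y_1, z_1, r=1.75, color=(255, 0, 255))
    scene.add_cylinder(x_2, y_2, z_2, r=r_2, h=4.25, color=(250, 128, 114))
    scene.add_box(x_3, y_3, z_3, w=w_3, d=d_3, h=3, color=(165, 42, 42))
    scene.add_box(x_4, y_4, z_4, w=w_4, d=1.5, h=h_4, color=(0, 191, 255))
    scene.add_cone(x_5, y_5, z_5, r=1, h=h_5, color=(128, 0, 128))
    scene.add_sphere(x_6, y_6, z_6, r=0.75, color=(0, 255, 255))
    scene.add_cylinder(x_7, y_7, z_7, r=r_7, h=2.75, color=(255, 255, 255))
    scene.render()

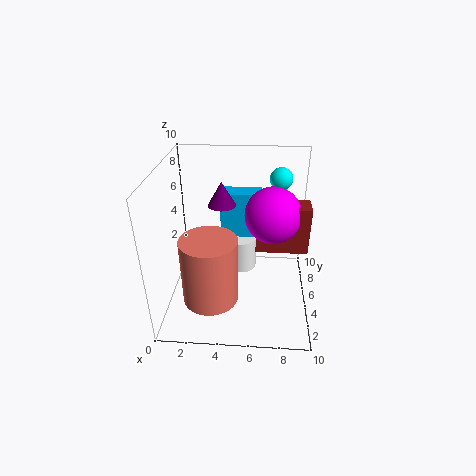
x_1 = 7.25
y_1 = 3.75
z_1 = 7.5
x_2 = 3.5
y_2 = 1.75
z_2 = 2.5
r_2 = 1.75
x_3 = 6.25
y_3 = 3
z_3 = 5.25
w_3 = 3.25
d_3 = 1.5
x_4 = 3.5
y_4 = 7.25
z_4 = 3.75
w_4 = 3
h_4 = 3.5
x_5 = 3.75
y_5 = 6.5
z_5 = 6.75
h_5 = 1.75
x_6 = 7.75
y_6 = 6
z_6 = 9
x_7 = 5
y_7 = 8.5
z_7 = 0.25
r_7 = 1.25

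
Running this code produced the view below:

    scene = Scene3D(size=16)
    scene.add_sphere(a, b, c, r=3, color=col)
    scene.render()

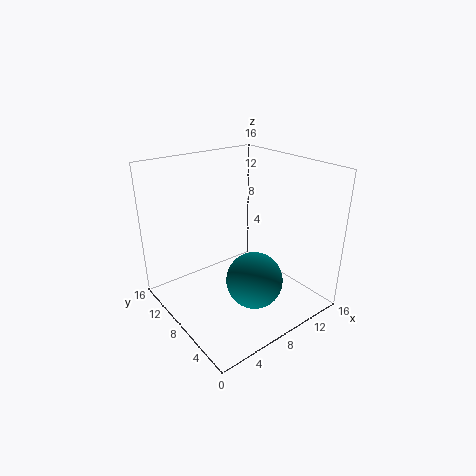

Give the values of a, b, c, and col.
a = 7.5, b = 4.5, c = 4.5, col = 'teal'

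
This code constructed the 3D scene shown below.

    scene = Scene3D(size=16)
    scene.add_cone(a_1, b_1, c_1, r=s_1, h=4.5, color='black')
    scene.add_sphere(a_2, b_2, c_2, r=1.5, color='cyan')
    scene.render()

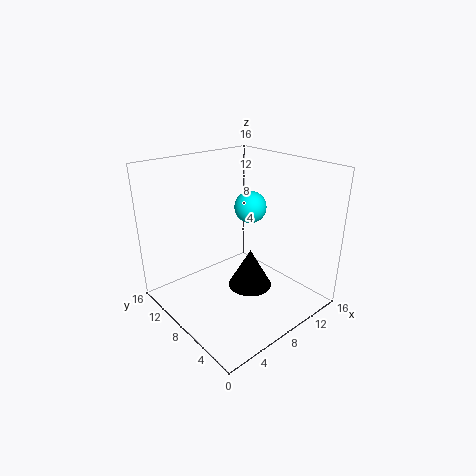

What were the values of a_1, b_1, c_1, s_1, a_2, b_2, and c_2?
a_1 = 9
b_1 = 7
c_1 = 2
s_1 = 2.5
a_2 = 6.5
b_2 = 4.5
c_2 = 13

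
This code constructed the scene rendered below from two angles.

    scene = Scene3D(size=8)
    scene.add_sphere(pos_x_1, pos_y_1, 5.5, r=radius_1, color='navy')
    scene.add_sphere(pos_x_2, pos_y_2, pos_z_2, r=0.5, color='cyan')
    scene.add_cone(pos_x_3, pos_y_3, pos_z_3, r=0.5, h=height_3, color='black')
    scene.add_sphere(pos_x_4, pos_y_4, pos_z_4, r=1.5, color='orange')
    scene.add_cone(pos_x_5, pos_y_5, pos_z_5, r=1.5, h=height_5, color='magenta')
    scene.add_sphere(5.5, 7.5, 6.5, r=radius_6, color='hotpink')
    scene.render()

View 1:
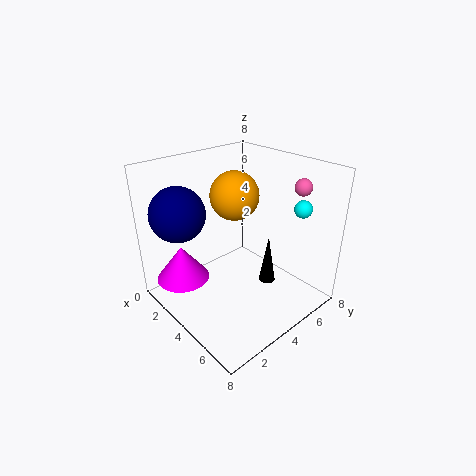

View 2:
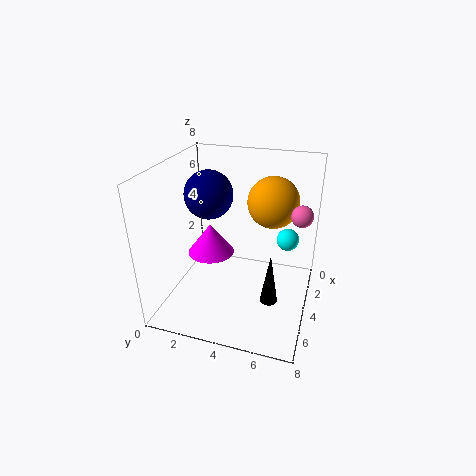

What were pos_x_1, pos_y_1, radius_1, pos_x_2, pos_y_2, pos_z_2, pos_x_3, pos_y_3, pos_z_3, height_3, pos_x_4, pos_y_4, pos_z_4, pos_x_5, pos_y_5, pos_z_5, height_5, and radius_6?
pos_x_1 = 2
pos_y_1 = 1.5
radius_1 = 1.5
pos_x_2 = 6
pos_y_2 = 7
pos_z_2 = 5.5
pos_x_3 = 4.5
pos_y_3 = 6
pos_z_3 = 0.5
height_3 = 3
pos_x_4 = 2
pos_y_4 = 5.5
pos_z_4 = 5.5
pos_x_5 = 2
pos_y_5 = 1.5
pos_z_5 = 1.5
height_5 = 2
radius_6 = 0.5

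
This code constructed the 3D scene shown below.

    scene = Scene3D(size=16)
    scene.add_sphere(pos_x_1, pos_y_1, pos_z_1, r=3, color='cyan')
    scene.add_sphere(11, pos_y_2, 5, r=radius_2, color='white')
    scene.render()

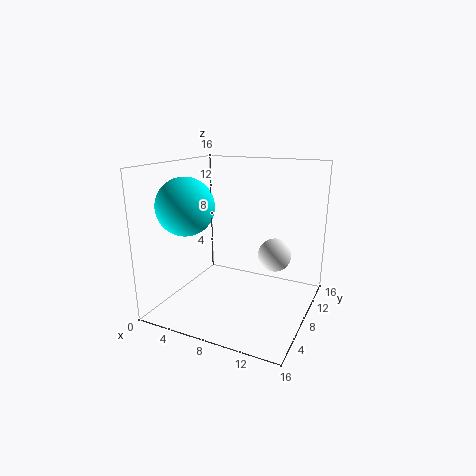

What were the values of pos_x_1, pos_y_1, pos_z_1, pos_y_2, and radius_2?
pos_x_1 = 4
pos_y_1 = 4
pos_z_1 = 12
pos_y_2 = 12
radius_2 = 2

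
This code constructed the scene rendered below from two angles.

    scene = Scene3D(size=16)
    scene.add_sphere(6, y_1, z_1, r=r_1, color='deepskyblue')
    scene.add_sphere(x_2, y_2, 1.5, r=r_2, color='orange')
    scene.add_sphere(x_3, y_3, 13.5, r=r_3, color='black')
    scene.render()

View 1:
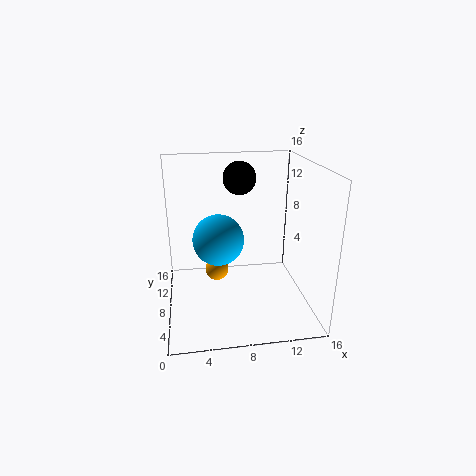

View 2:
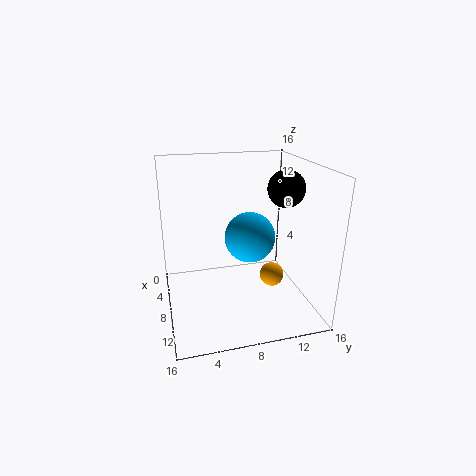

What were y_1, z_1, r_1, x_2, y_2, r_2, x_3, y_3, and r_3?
y_1 = 10, z_1 = 7, r_1 = 3, x_2 = 6, y_2 = 13, r_2 = 1.5, x_3 = 9, y_3 = 13, r_3 = 2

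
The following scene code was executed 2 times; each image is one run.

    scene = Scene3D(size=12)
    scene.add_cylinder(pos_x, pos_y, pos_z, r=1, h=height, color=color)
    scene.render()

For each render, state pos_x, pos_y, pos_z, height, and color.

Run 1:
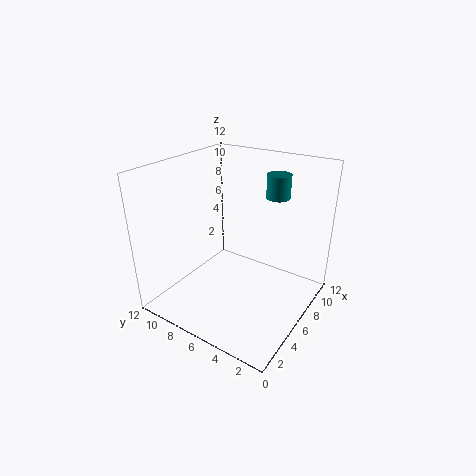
pos_x = 9; pos_y = 4; pos_z = 9; height = 2; color = 'teal'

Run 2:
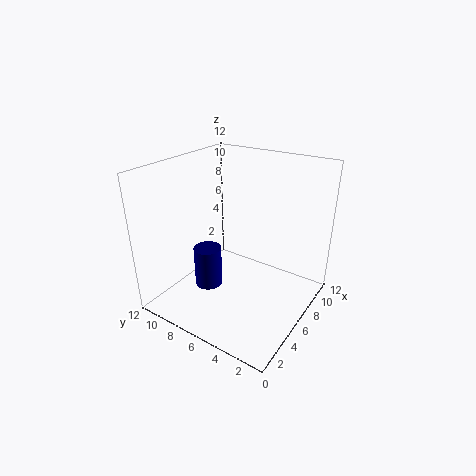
pos_x = 2; pos_y = 6; pos_z = 4; height = 3; color = 'navy'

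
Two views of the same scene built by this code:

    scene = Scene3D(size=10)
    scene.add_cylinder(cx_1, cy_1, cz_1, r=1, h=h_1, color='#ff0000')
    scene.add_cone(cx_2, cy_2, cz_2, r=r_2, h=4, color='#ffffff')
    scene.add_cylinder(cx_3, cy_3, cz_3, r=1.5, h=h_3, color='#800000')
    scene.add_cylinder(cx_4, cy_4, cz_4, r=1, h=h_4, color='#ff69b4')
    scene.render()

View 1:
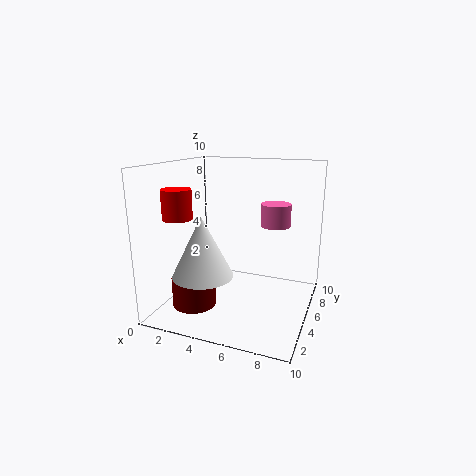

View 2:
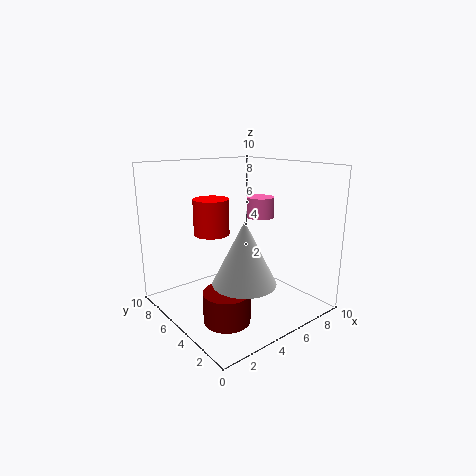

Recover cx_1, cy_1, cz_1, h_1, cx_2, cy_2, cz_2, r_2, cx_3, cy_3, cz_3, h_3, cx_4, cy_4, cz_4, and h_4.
cx_1 = 1.5, cy_1 = 3, cz_1 = 6.5, h_1 = 2, cx_2 = 3.5, cy_2 = 2.5, cz_2 = 3, r_2 = 2, cx_3 = 2.5, cy_3 = 3, cz_3 = 0.5, h_3 = 2, cx_4 = 7.5, cy_4 = 5.5, cz_4 = 6, h_4 = 1.5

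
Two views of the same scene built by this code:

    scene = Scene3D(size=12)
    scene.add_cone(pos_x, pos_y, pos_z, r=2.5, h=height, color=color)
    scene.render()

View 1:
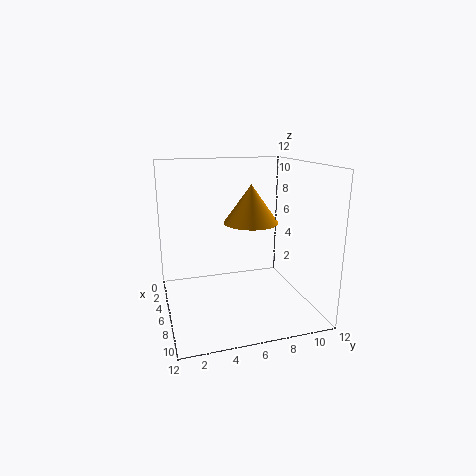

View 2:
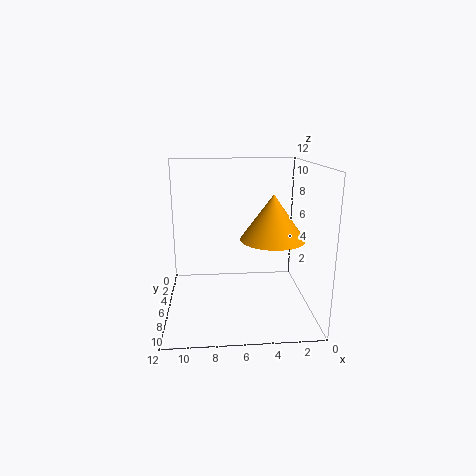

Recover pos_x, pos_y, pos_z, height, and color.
pos_x = 3.5; pos_y = 8; pos_z = 6.5; height = 3.5; color = 'orange'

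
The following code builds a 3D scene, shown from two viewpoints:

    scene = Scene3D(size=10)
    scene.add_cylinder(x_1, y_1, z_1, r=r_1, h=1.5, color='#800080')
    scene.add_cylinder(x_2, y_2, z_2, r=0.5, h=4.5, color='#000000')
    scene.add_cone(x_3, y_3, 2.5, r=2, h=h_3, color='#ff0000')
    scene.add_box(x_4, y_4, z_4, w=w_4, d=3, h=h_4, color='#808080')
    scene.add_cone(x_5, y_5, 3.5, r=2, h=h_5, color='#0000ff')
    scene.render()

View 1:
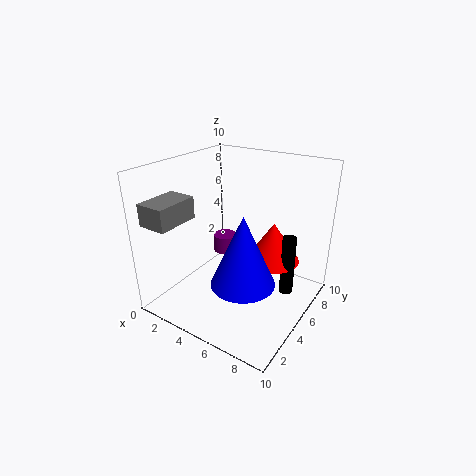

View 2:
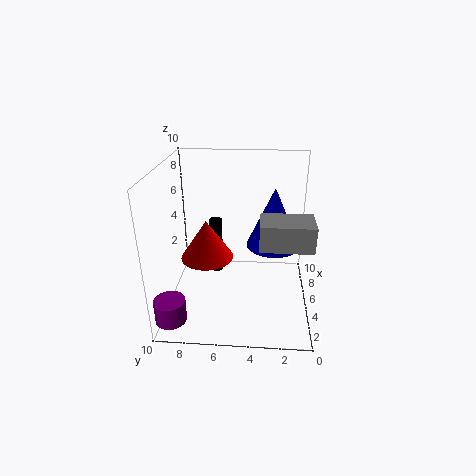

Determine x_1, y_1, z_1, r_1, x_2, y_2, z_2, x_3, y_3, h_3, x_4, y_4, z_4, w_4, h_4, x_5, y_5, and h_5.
x_1 = 1, y_1 = 9, z_1 = 1, r_1 = 1, x_2 = 8, y_2 = 7, z_2 = 0.5, x_3 = 6.5, y_3 = 7.5, h_3 = 3, x_4 = 0.5, y_4 = 0.5, z_4 = 6.5, w_4 = 2, h_4 = 1.5, x_5 = 7, y_5 = 2.5, h_5 = 4.5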